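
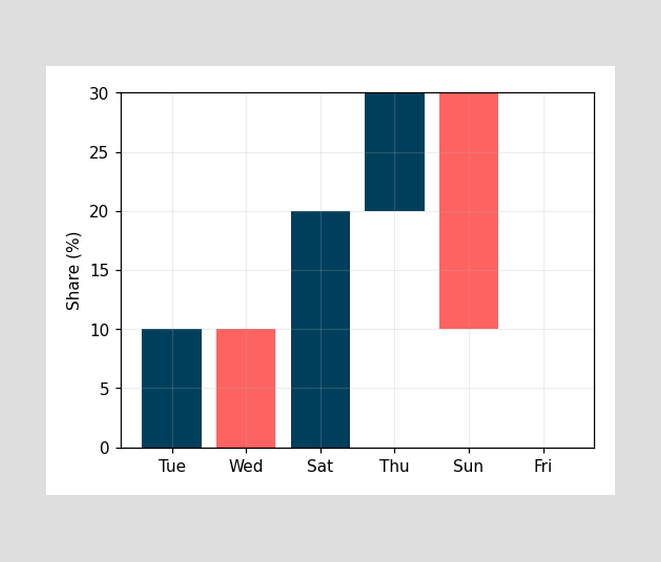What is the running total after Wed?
After Wed the running total reaches 0%.

0%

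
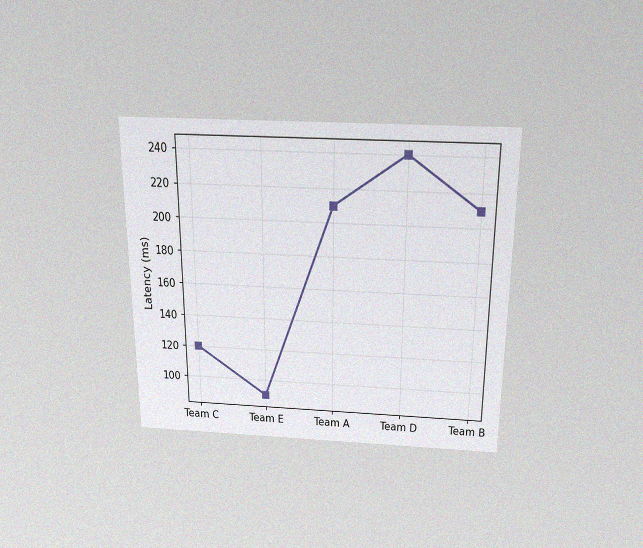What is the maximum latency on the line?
The chart is viewed slightly from above, with some photo noise. The highest point is at Team D, and reading across to the y-axis gives 240ms.

240ms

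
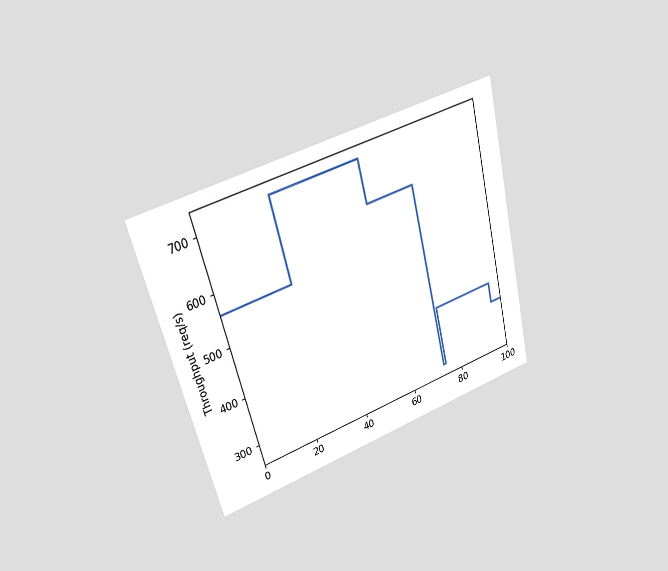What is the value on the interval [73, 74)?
The chart is tilted about 14° counter-clockwise and viewed at a slight angle. On [73, 74) the step sits at 280req/s.

280req/s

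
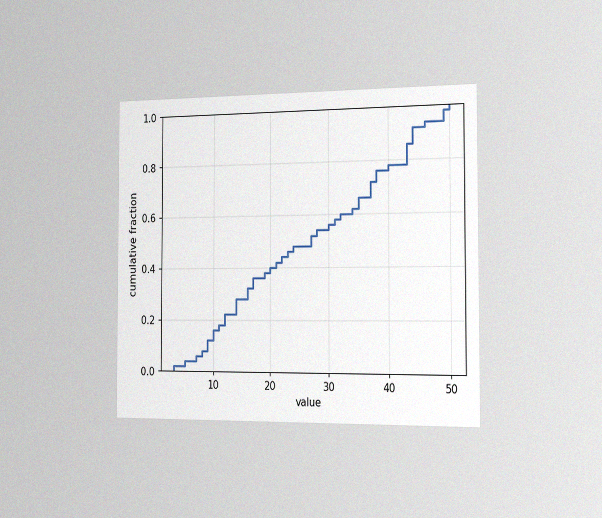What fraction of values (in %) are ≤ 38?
The chart is viewed slightly from the right, with some photo noise. At x=38 the ECDF step is at 76%.

76%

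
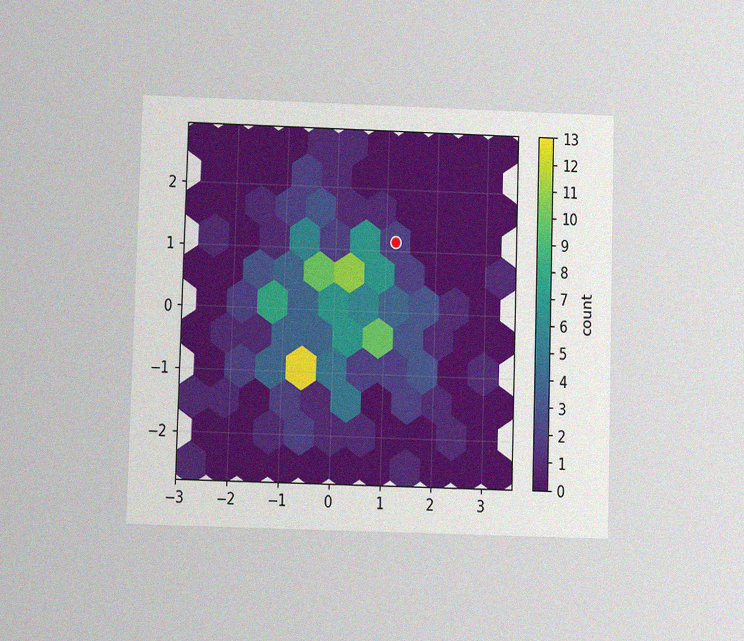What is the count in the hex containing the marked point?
The chart is viewed at a slight angle, with some photo noise. The marked hex reads 2 on the colorbar.

2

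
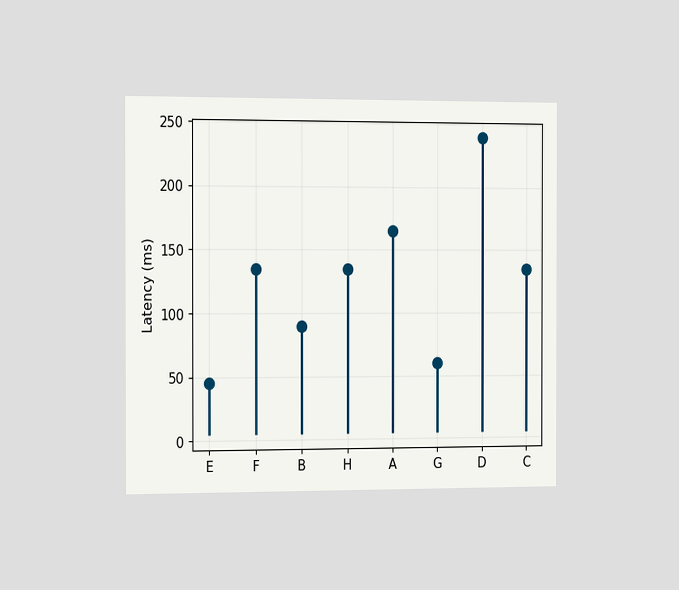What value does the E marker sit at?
The chart is viewed slightly from the left. The E marker sits at 45ms.

45ms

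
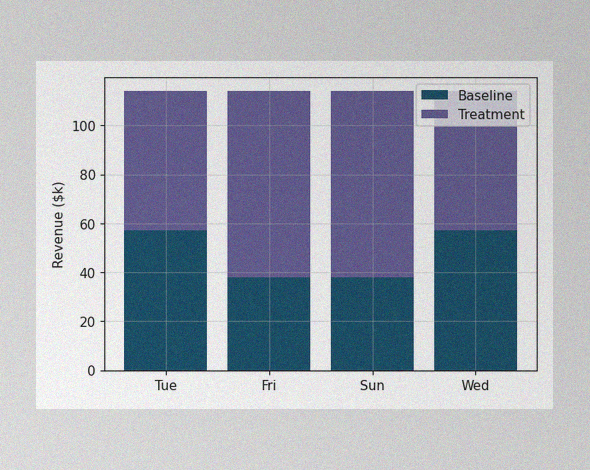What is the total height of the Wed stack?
The image has some photo noise and uneven lighting. The Wed stack's top reaches $114k on the y-axis.

$114k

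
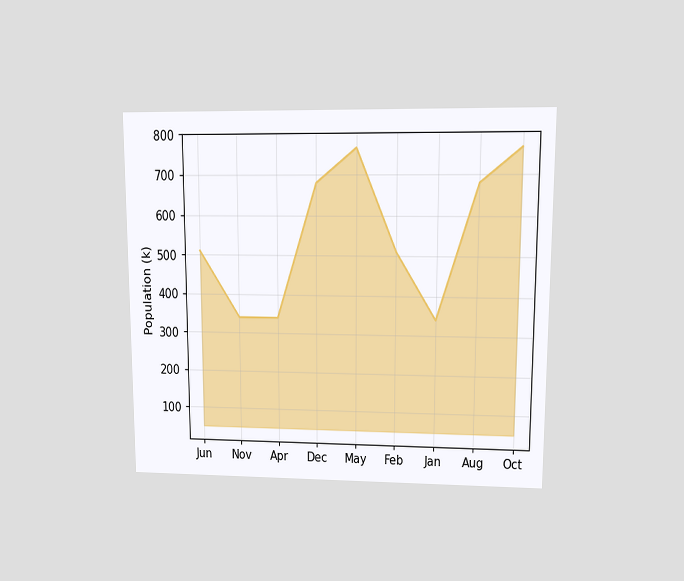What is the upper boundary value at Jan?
The chart is viewed at a slight angle. At Jan the upper boundary is at 340k.

340k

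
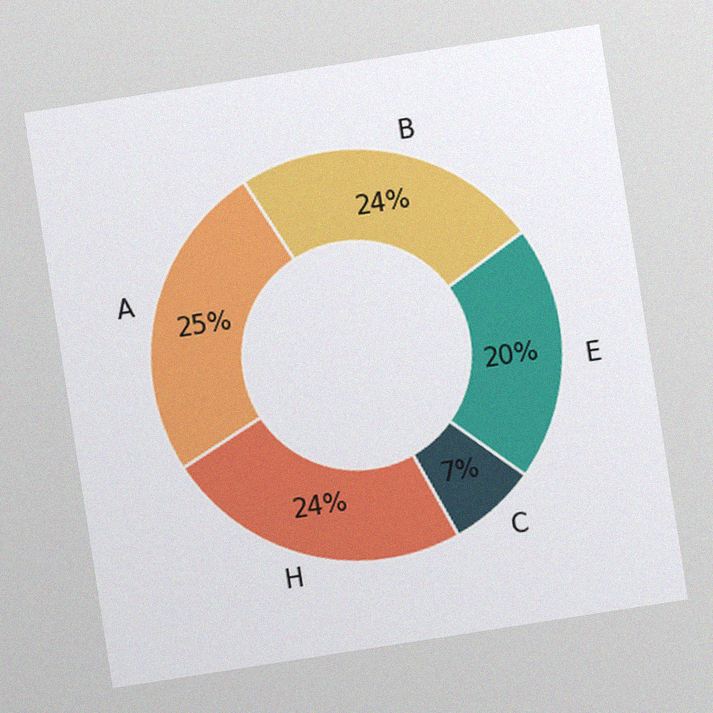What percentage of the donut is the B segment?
24%

The chart is tilted about 9° counter-clockwise, with some photo noise. The B segment takes up 24% of the ring.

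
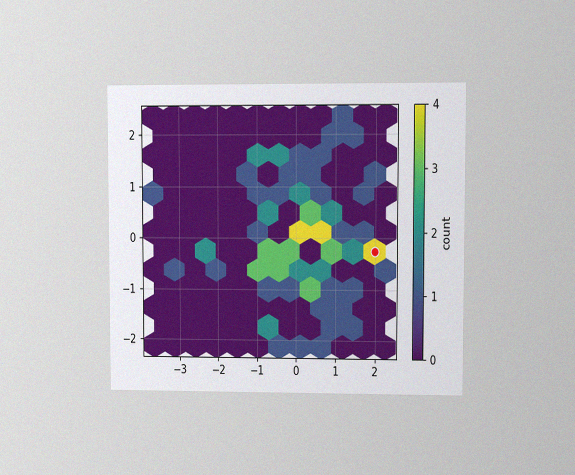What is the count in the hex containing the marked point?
4

The chart is viewed at a slight angle, with some photo noise. The marked hex reads 4 on the colorbar.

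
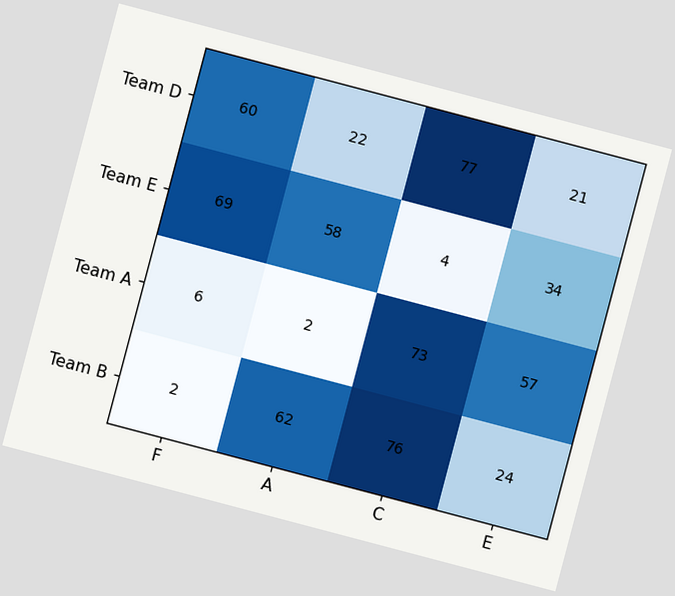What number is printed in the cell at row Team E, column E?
34

The chart is tilted about 15° clockwise. The (Team E, E) cell reads 34.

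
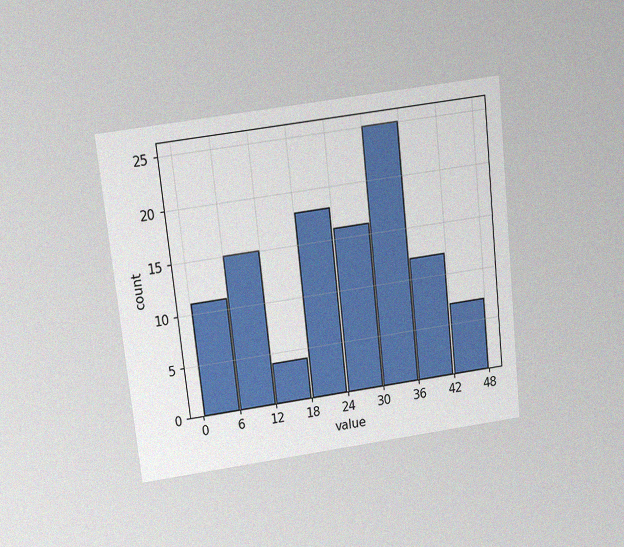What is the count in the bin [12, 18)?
The chart is tilted about 6° counter-clockwise and viewed slightly from above, with some photo noise. The [12, 18) bin has height 4.

4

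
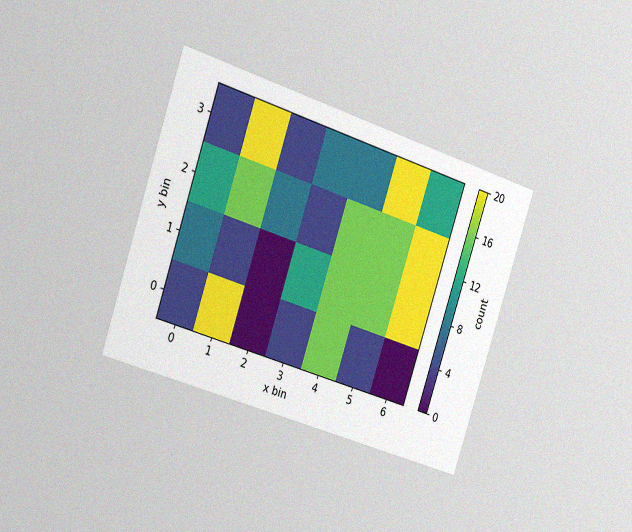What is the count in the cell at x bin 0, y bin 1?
8

The chart is tilted about 18° clockwise and viewed slightly from the left, with some photo noise. Matching the cell (0, 1) against the colorbar gives 8.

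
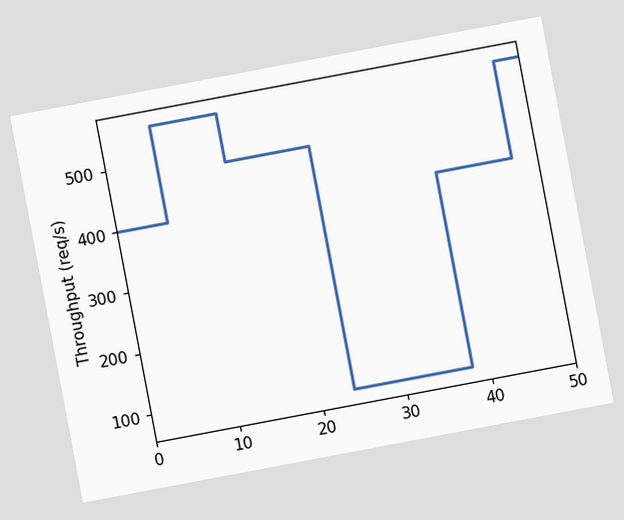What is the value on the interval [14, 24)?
480req/s

The chart is tilted about 11° counter-clockwise. On [14, 24) the step sits at 480req/s.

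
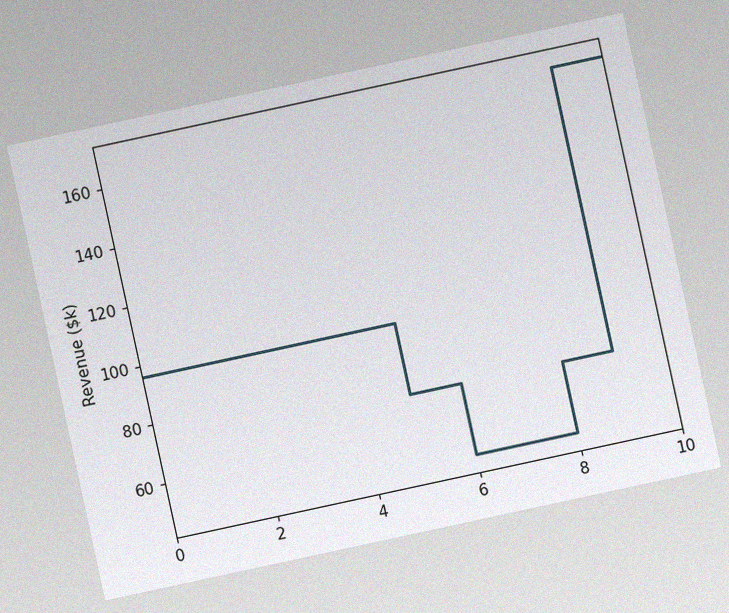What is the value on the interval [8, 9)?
$72k

The chart is tilted about 12° counter-clockwise, with some photo noise. On [8, 9) the step sits at $72k.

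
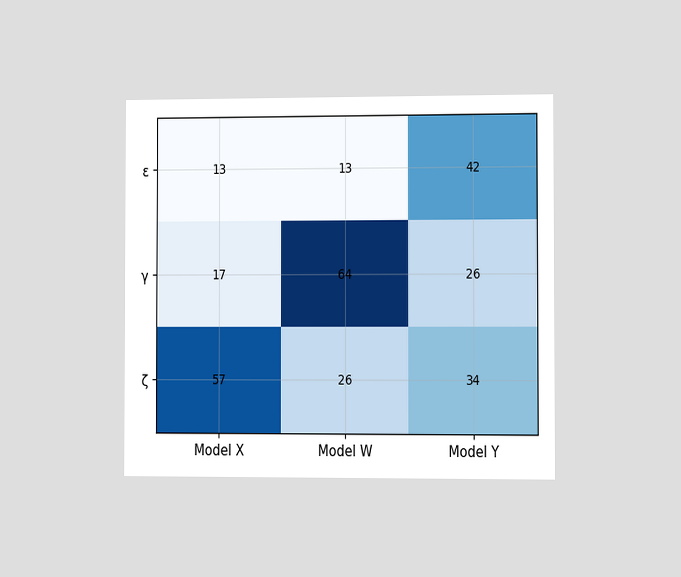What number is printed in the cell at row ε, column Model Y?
The chart is viewed slightly from the right. The (ε, Model Y) cell reads 42.

42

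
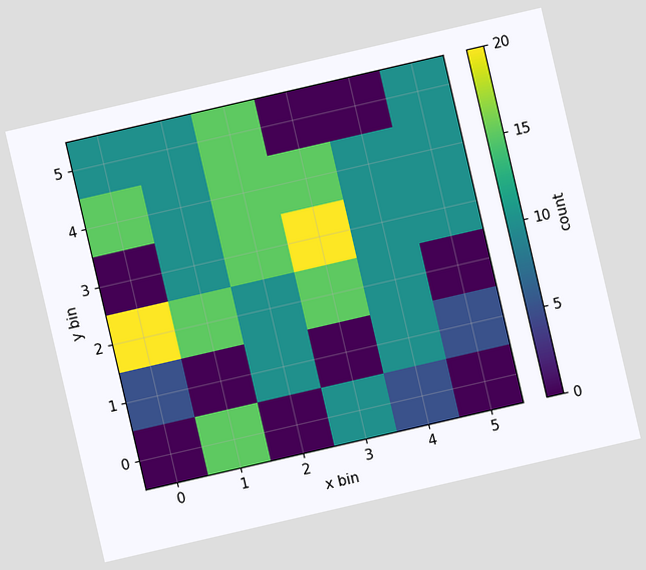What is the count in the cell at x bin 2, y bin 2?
The chart is tilted about 13° counter-clockwise. Matching the cell (2, 2) against the colorbar gives 10.

10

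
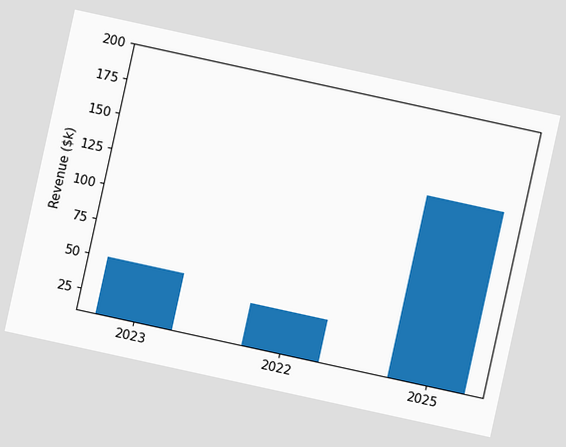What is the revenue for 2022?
The chart is tilted about 12° clockwise. Reading along the chart's y-axis, the 2022 bar reaches $40k.

$40k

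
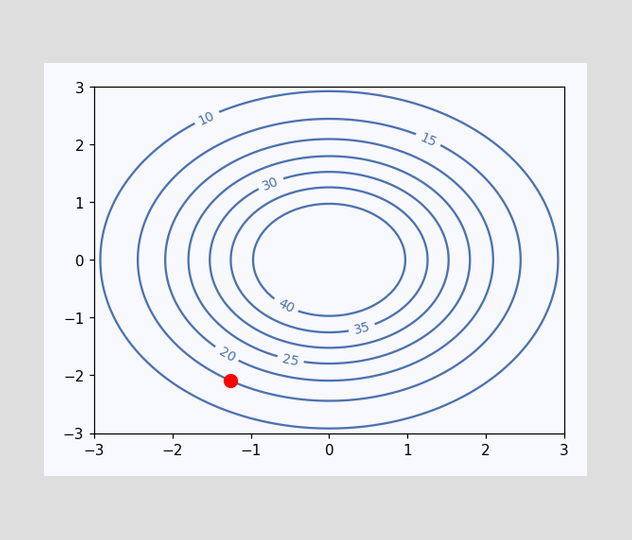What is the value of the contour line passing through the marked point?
The marked point sits on the contour labelled 15.

15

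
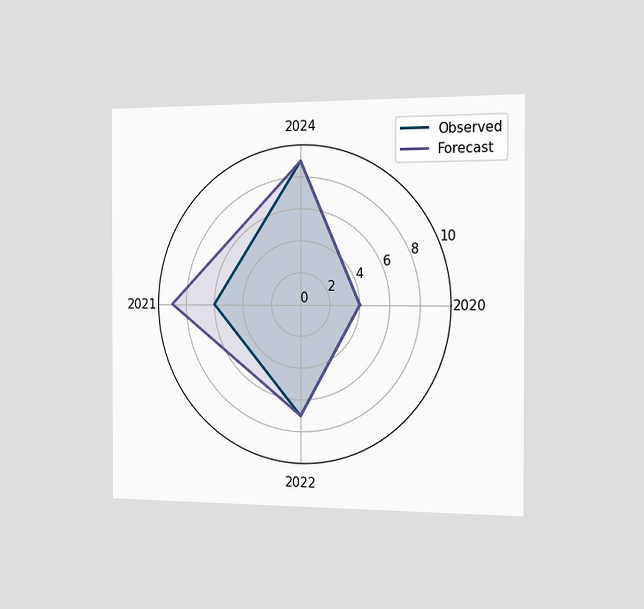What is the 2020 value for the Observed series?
The chart is viewed slightly from the right. On the 2020 axis, Observed reaches 4.

4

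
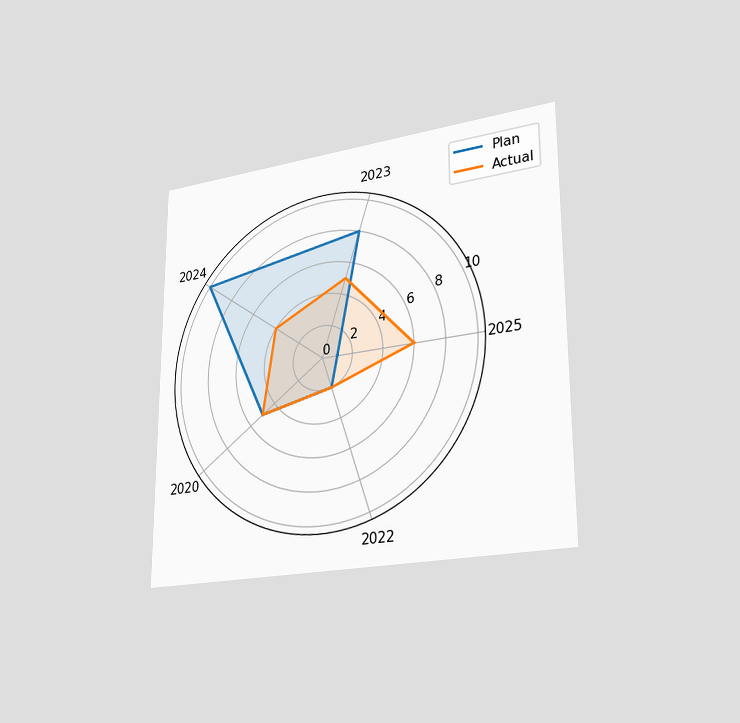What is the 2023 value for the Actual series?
The chart is viewed slightly from the right. On the 2023 axis, Actual reaches 5.

5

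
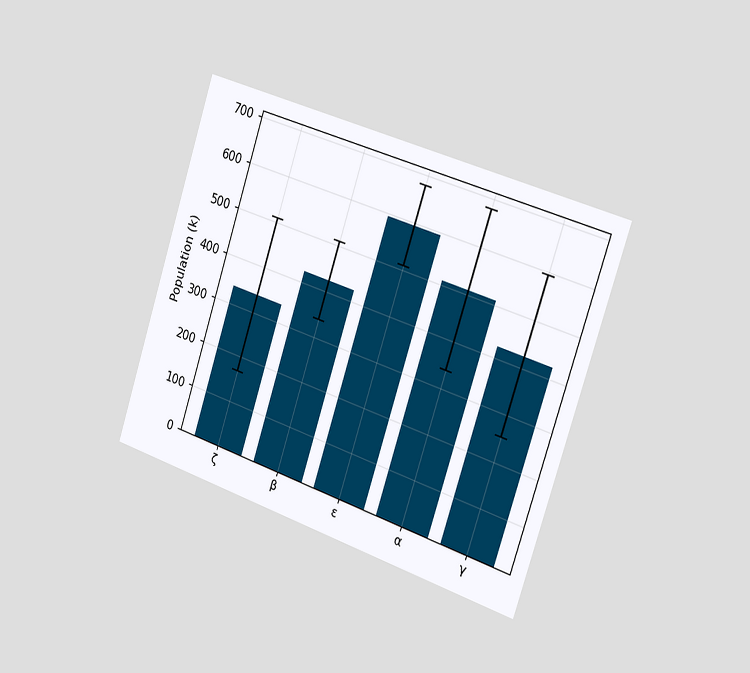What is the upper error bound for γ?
The chart is tilted about 18° clockwise and viewed slightly from the right. The γ bar's upper whisker reaches 595k.

595k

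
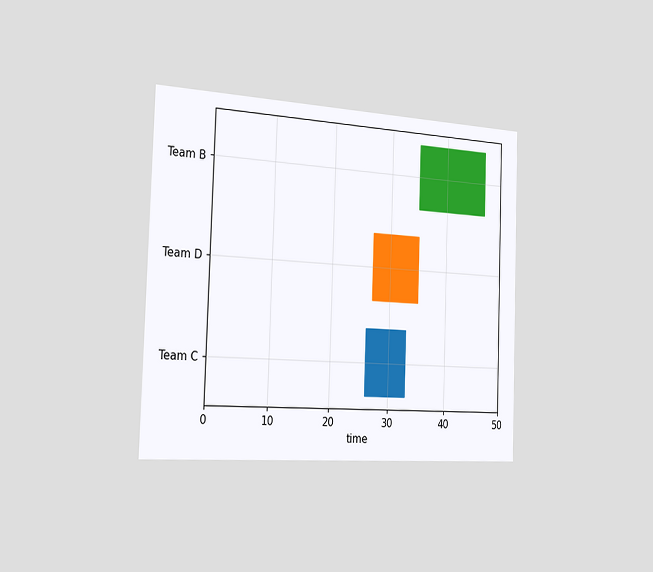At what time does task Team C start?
The chart is viewed slightly from the left. The Team C bar begins at t=26.

26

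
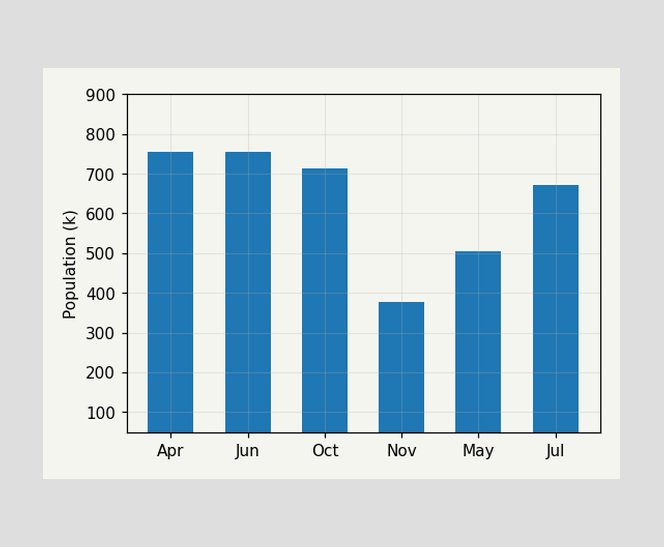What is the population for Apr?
Reading along the chart's y-axis, the Apr bar reaches 756k.

756k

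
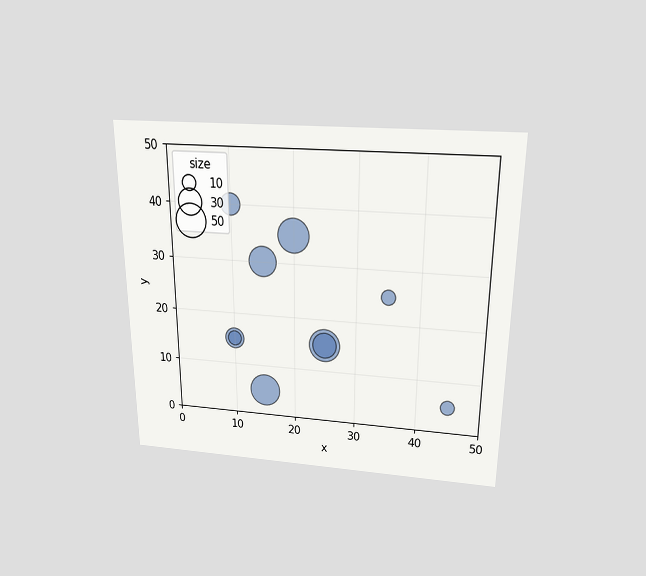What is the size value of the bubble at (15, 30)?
The chart is viewed slightly from above. Matching the bubble at (15, 30) against the size legend gives 40.

40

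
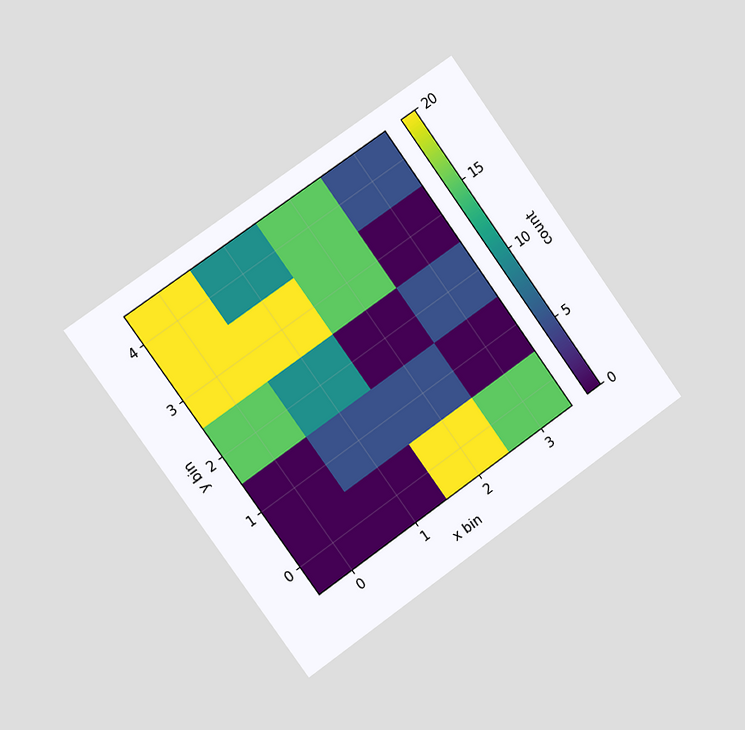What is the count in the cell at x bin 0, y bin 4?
20

The chart is tilted about 35° counter-clockwise and viewed slightly from the left. Matching the cell (0, 4) against the colorbar gives 20.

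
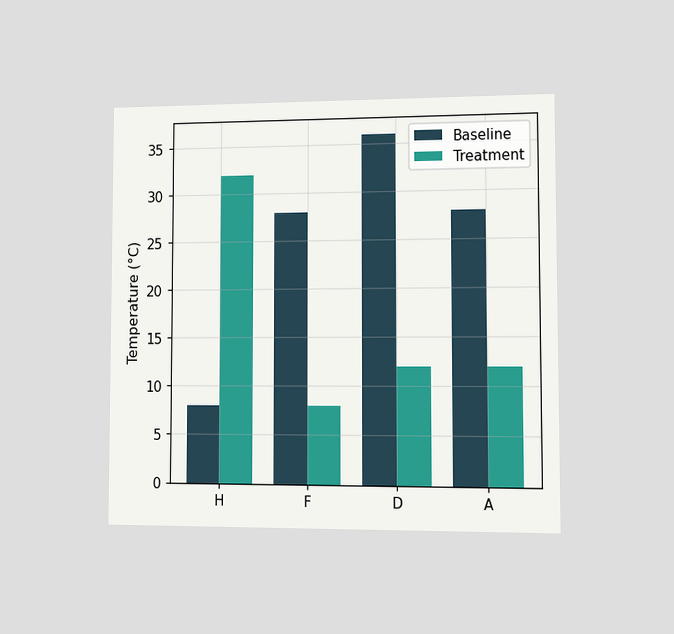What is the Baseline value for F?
28°C

The chart is viewed at a slight angle. The Baseline bar at F reaches 28°C on the y-axis.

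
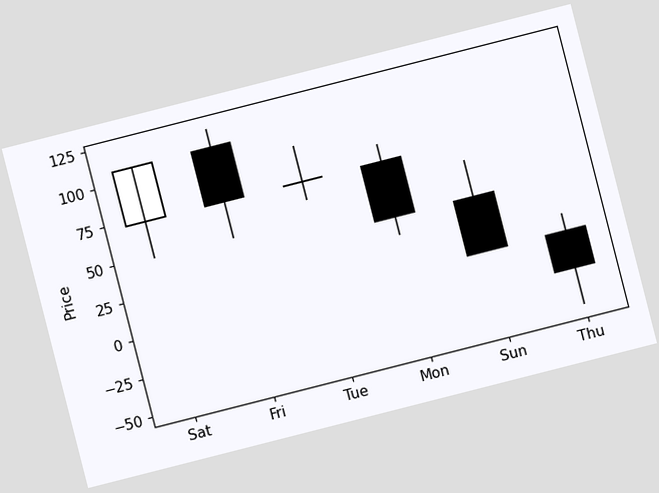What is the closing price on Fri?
The chart is tilted about 14° counter-clockwise. The Fri candle closes at 72.

72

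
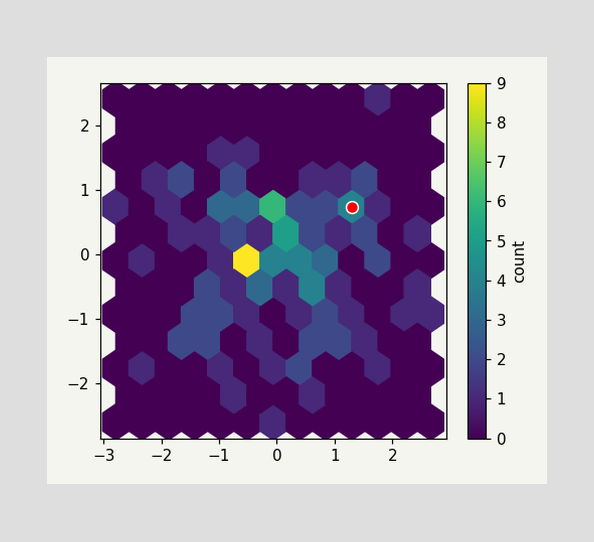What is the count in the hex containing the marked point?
The marked hex reads 4 on the colorbar.

4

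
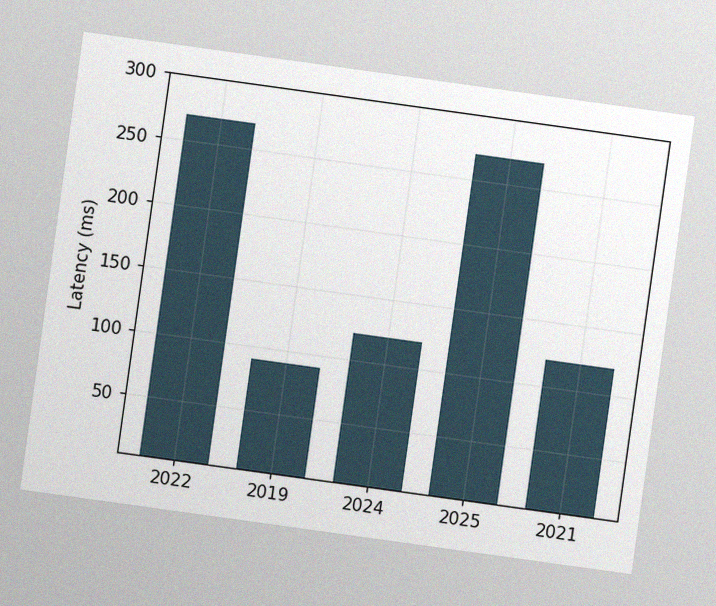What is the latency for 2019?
90ms

The chart is tilted about 8° clockwise, with some photo noise. Reading along the chart's y-axis, the 2019 bar reaches 90ms.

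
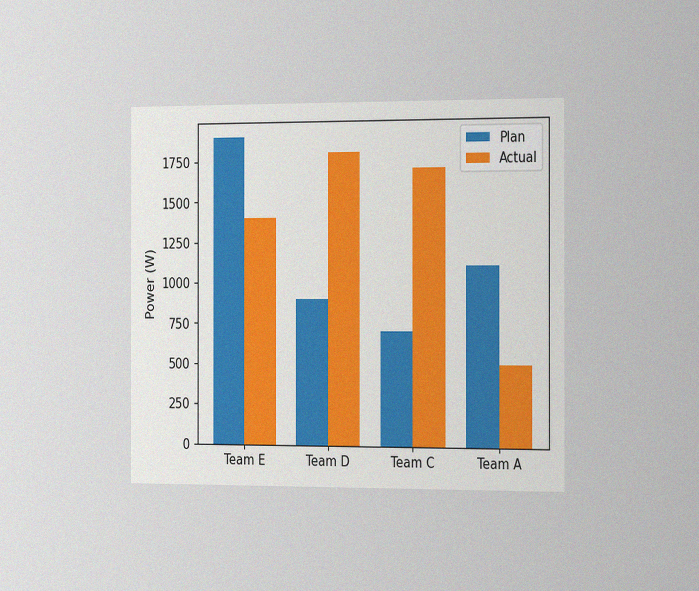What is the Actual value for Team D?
1800W

The chart is viewed slightly from the right, with some photo noise. The Actual bar at Team D reaches 1800W on the y-axis.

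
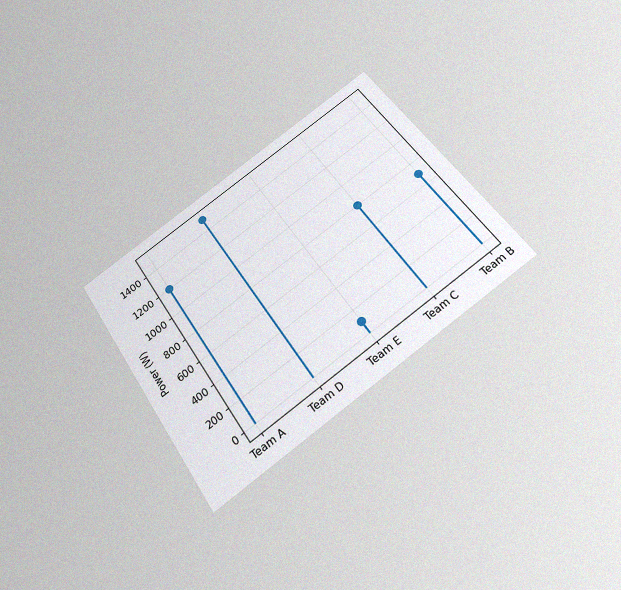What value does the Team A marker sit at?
The chart is tilted about 34° counter-clockwise and viewed slightly from below, with some photo noise. The Team A marker sits at 1200W.

1200W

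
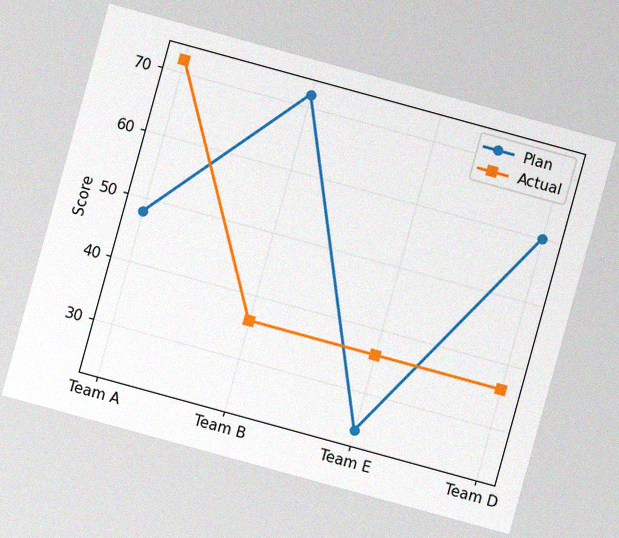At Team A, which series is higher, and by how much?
Actual, by 24

The chart is tilted about 15° clockwise, with some photo noise. At Team A, Actual sits above the other line by 24.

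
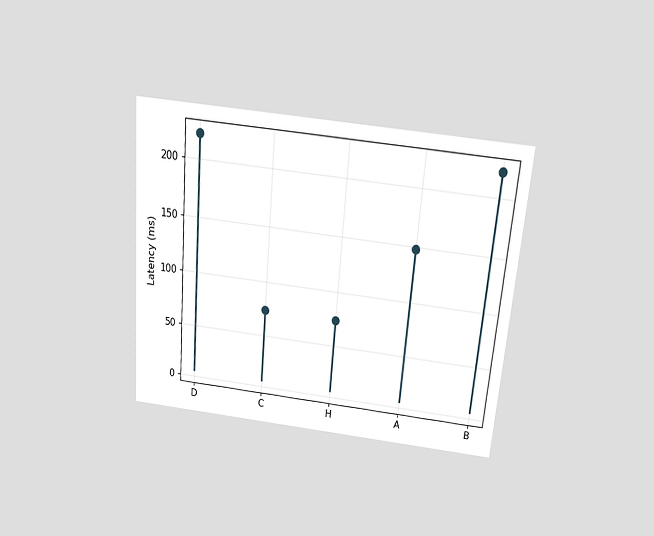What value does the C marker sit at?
The chart is tilted about 5° clockwise and viewed slightly from above. The C marker sits at 74ms.

74ms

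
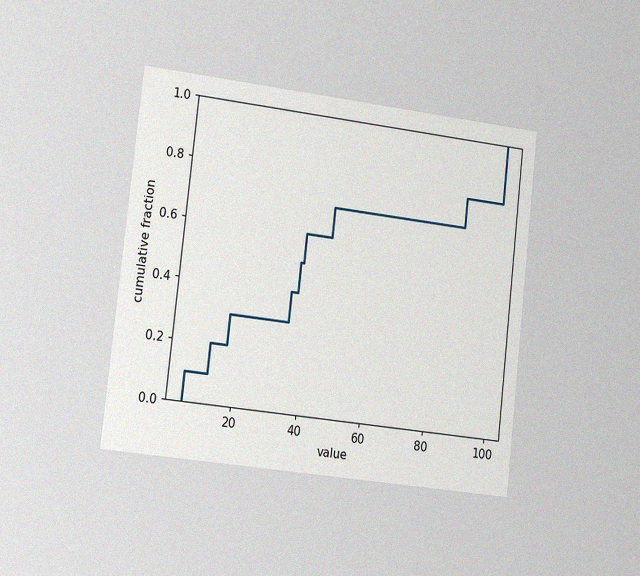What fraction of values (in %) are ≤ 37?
50%

The chart is tilted about 6° clockwise and viewed slightly from the left, with some photo noise. At x=37 the ECDF step is at 50%.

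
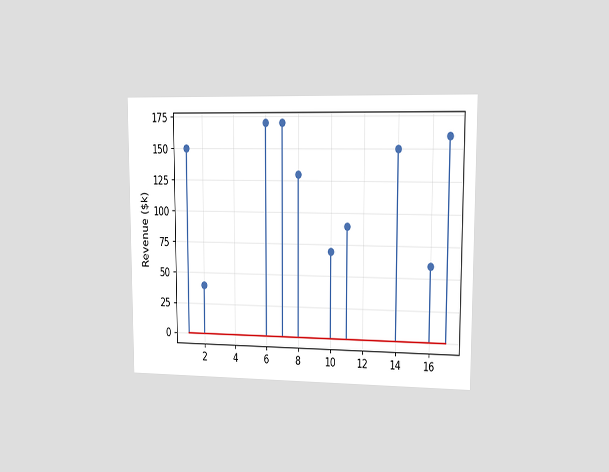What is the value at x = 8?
$130k

The chart is viewed slightly from the right. The stem at x=8 reaches $130k.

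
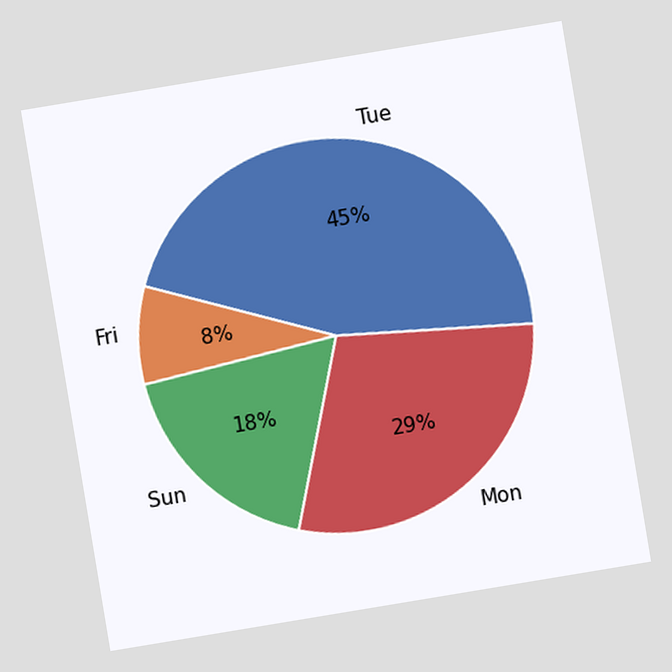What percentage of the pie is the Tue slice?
45%

The chart is tilted about 9° counter-clockwise. The Tue slice takes up 45% of the pie.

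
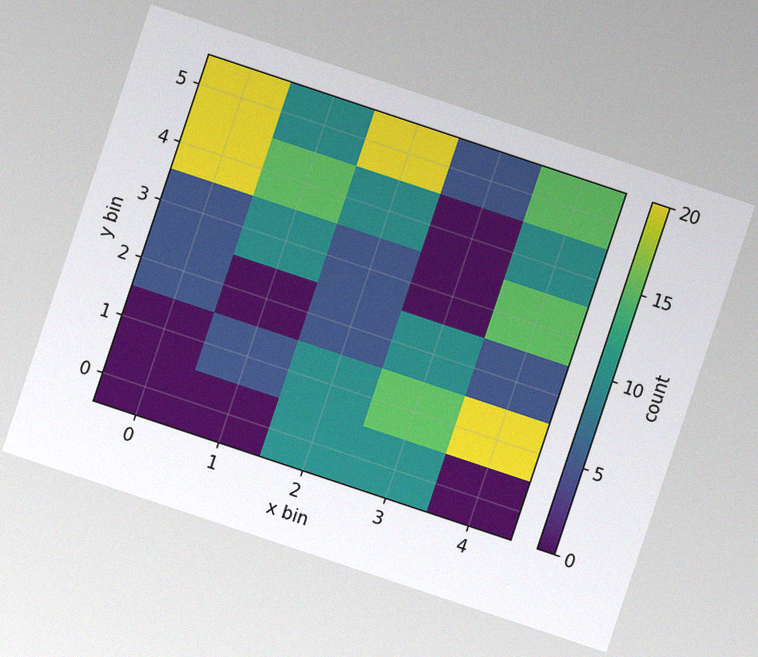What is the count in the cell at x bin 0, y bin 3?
The chart is tilted about 18° clockwise, with some photo noise. Matching the cell (0, 3) against the colorbar gives 5.

5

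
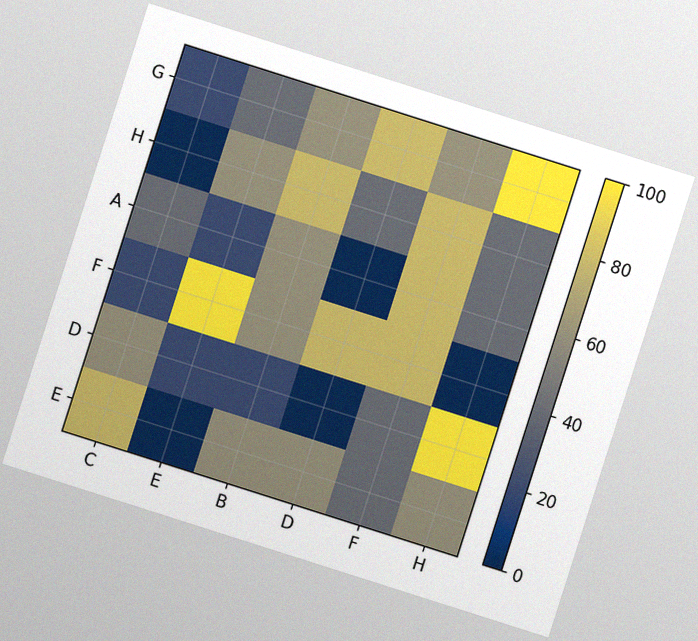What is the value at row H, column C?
The chart is tilted about 18° clockwise, with some photo noise. Matching cell (H, C) against the colorbar gives 0.

0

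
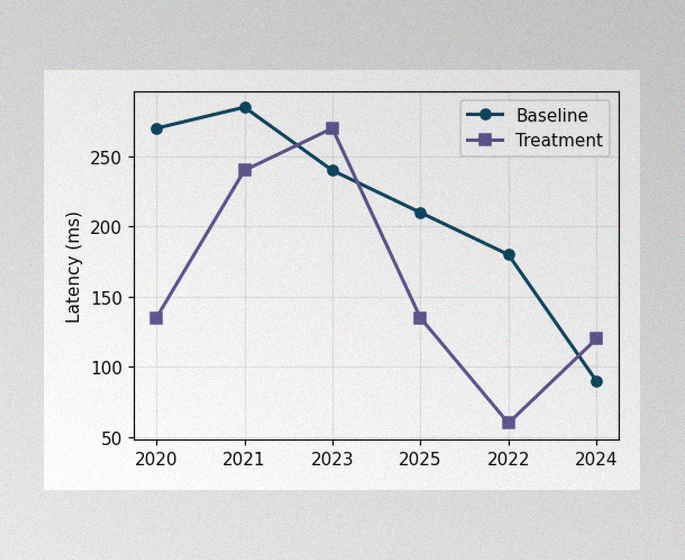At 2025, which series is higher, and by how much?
The image has some photo noise and uneven lighting. At 2025, Baseline sits above the other line by 75ms.

Baseline, by 75ms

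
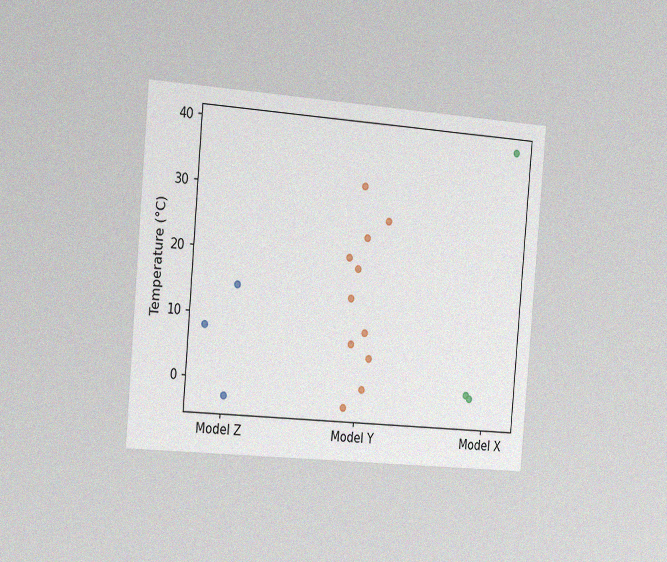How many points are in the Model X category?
The chart is tilted about 5° clockwise and viewed slightly from the left, with some photo noise. Counting the markers in the Model X column gives 3.

3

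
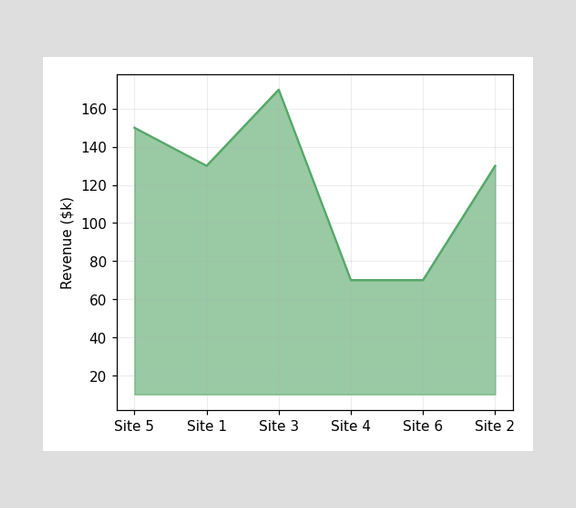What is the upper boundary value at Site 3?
$170k

At Site 3 the upper boundary is at $170k.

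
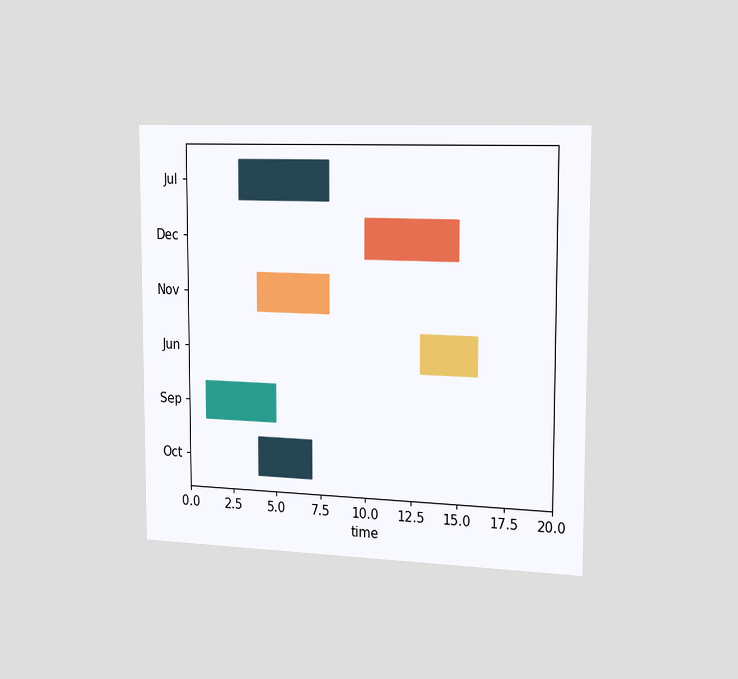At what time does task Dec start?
10

The chart is viewed slightly from the right. The Dec bar begins at t=10.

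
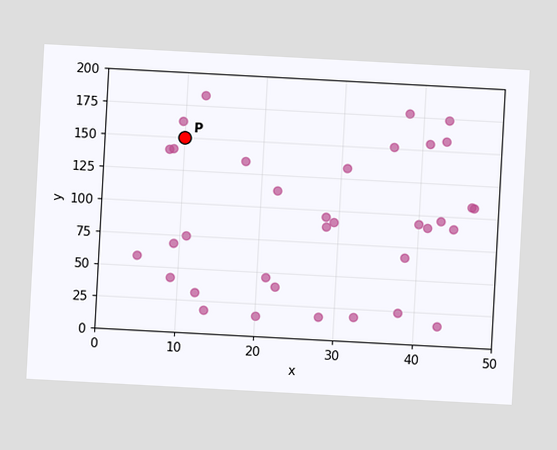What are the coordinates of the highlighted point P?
(10, 150)

The chart is tilted about 3° clockwise. Following the gridlines from P to each axis, P sits at (10, 150).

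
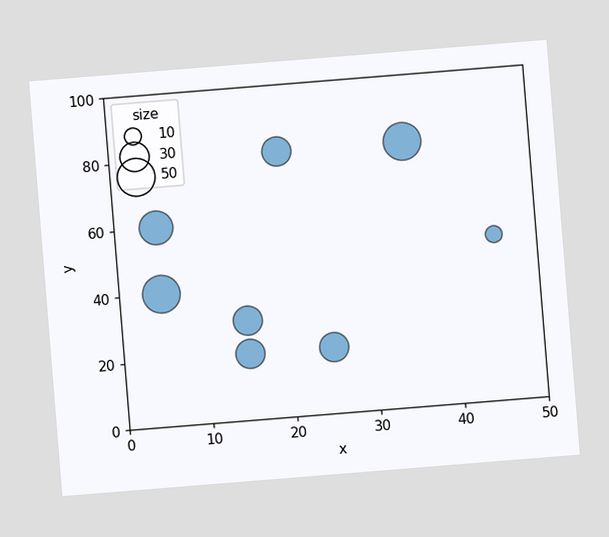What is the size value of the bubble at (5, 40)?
50

The chart is tilted about 5° counter-clockwise. Matching the bubble at (5, 40) against the size legend gives 50.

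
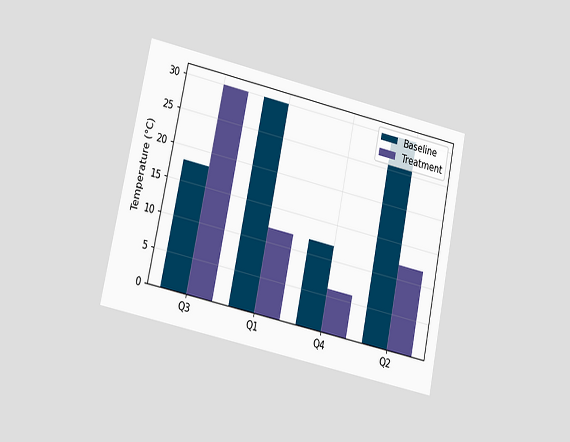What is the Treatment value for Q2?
The chart is tilted about 12° clockwise and viewed at a slight angle. The Treatment bar at Q2 reaches 12°C on the y-axis.

12°C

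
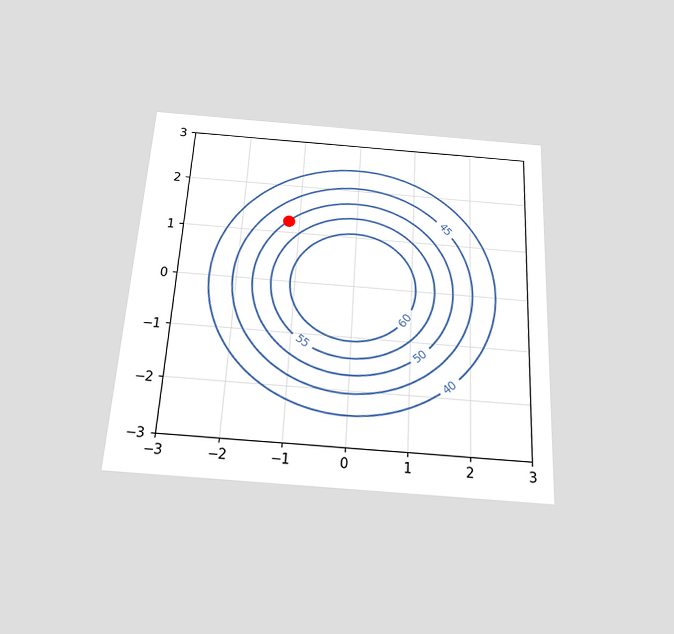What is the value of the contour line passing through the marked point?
50

The chart is tilted about 3° clockwise and viewed slightly from below. The marked point sits on the contour labelled 50.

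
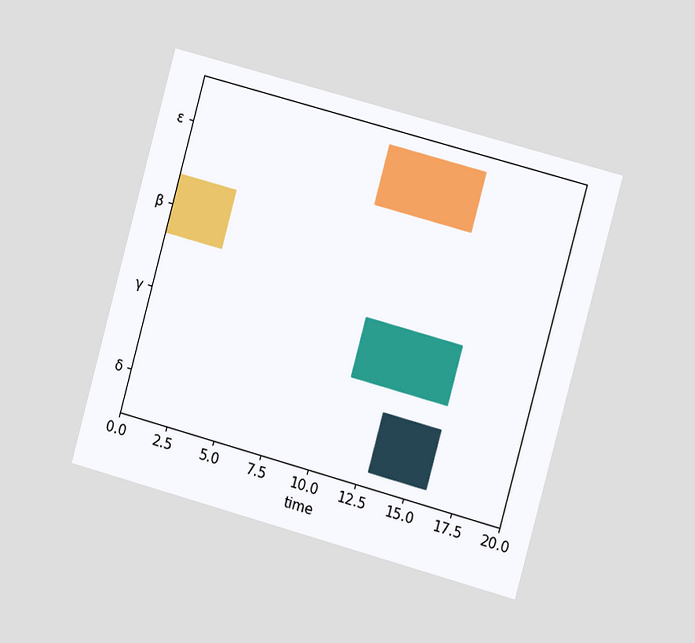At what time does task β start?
The chart is tilted about 15° clockwise and viewed slightly from the right. The β bar begins at t=0.

0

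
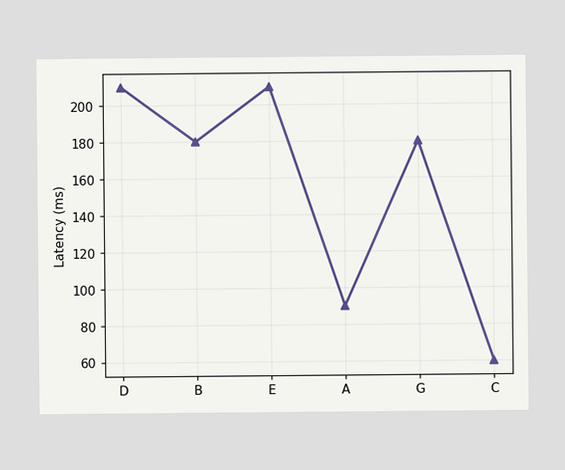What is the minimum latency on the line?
60ms

The lowest point is at C, and reading across to the y-axis gives 60ms.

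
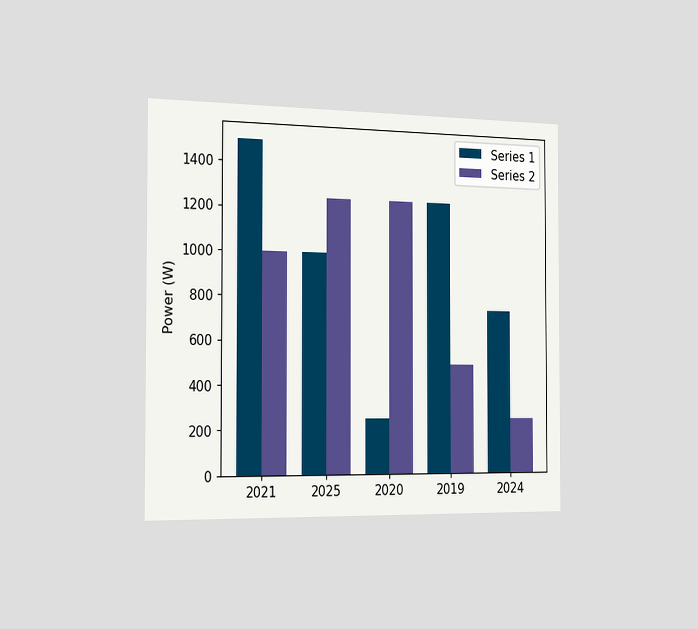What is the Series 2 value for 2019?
500W

The chart is viewed slightly from the left. The Series 2 bar at 2019 reaches 500W on the y-axis.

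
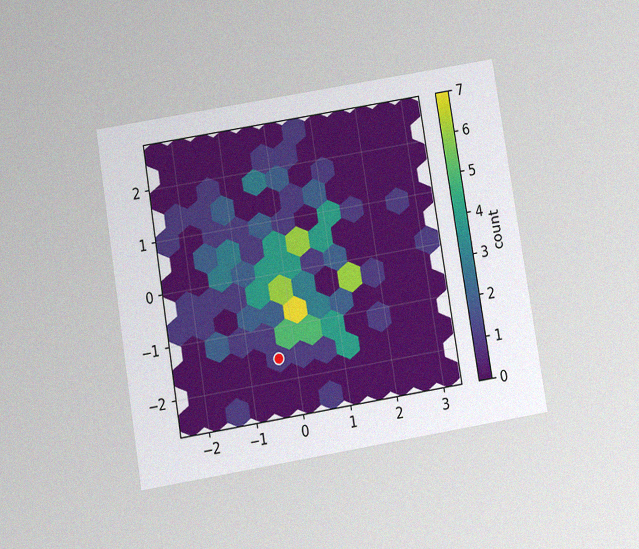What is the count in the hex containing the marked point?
1

The chart is tilted about 9° counter-clockwise and viewed slightly from below, with some photo noise. The marked hex reads 1 on the colorbar.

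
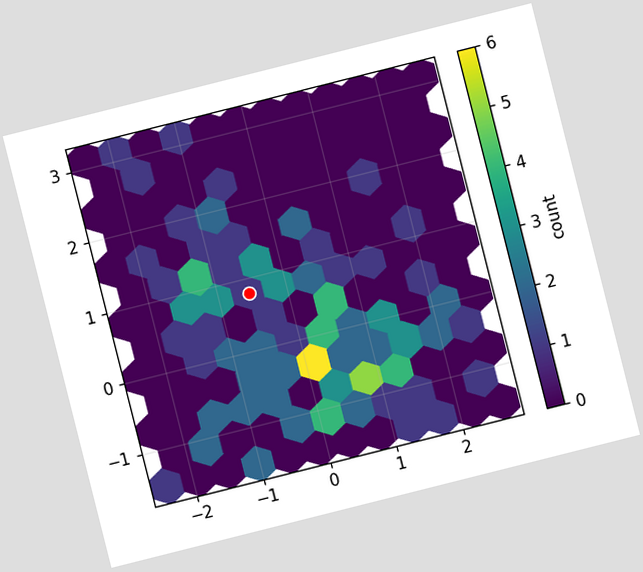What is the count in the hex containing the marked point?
1

The chart is tilted about 14° counter-clockwise. The marked hex reads 1 on the colorbar.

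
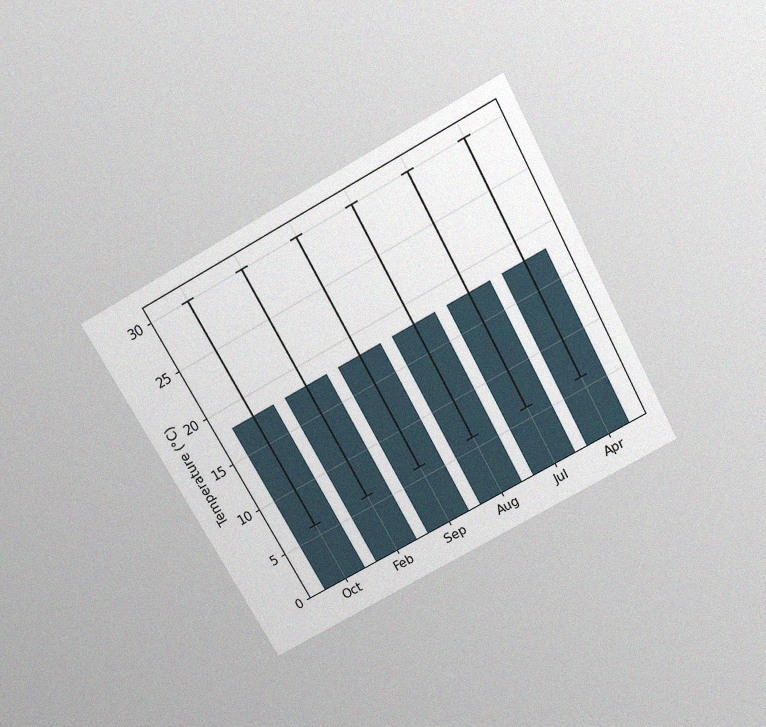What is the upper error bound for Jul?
30°C

The chart is tilted about 29° counter-clockwise and viewed slightly from above, with some photo noise. The Jul bar's upper whisker reaches 30°C.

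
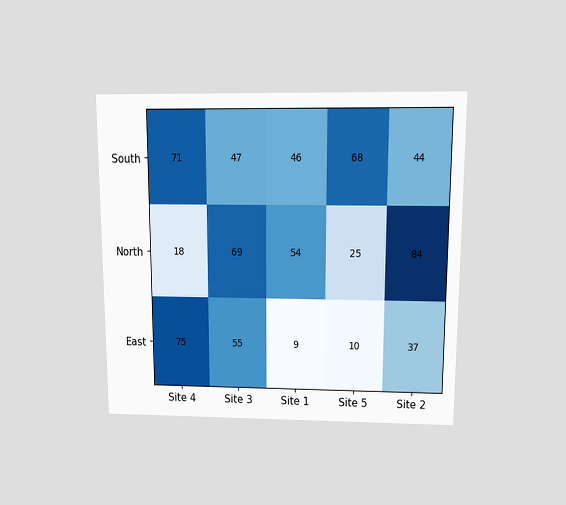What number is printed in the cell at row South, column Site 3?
The chart is viewed slightly from above. The (South, Site 3) cell reads 47.

47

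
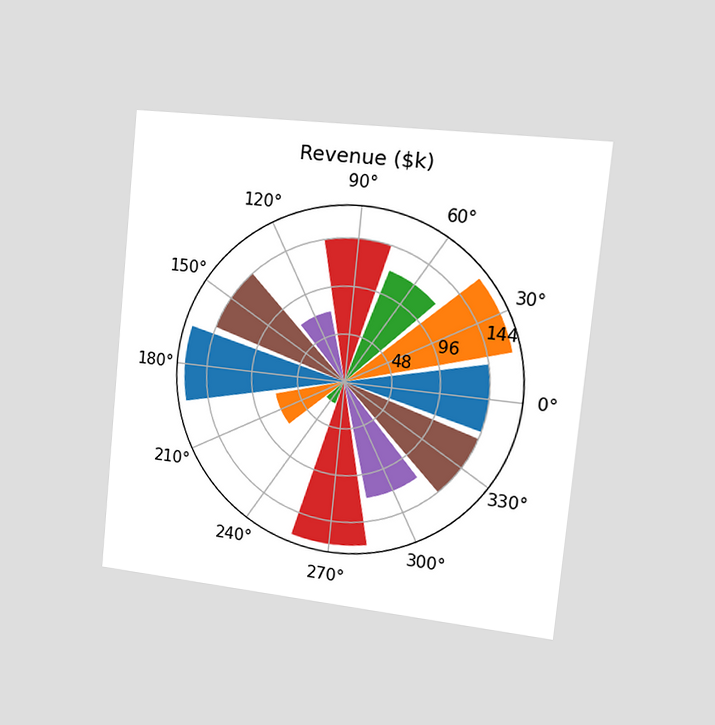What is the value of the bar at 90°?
$144k

The chart is tilted about 6° clockwise and viewed slightly from the right. The bar at 90° reaches $144k on the radial axis.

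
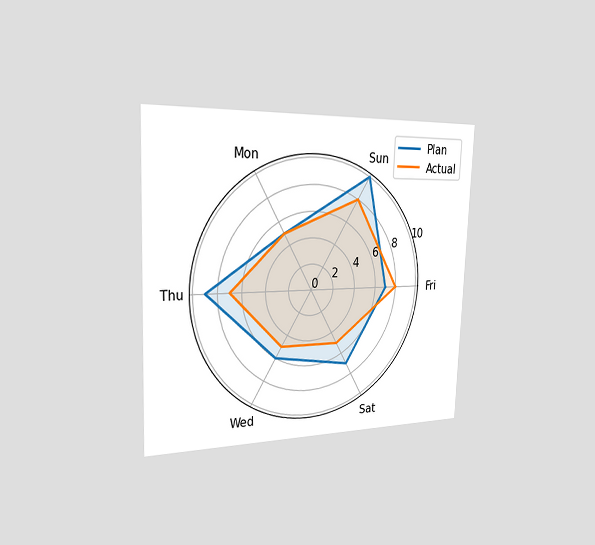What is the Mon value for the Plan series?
5

The chart is tilted about 2° clockwise and viewed slightly from the left. On the Mon axis, Plan reaches 5.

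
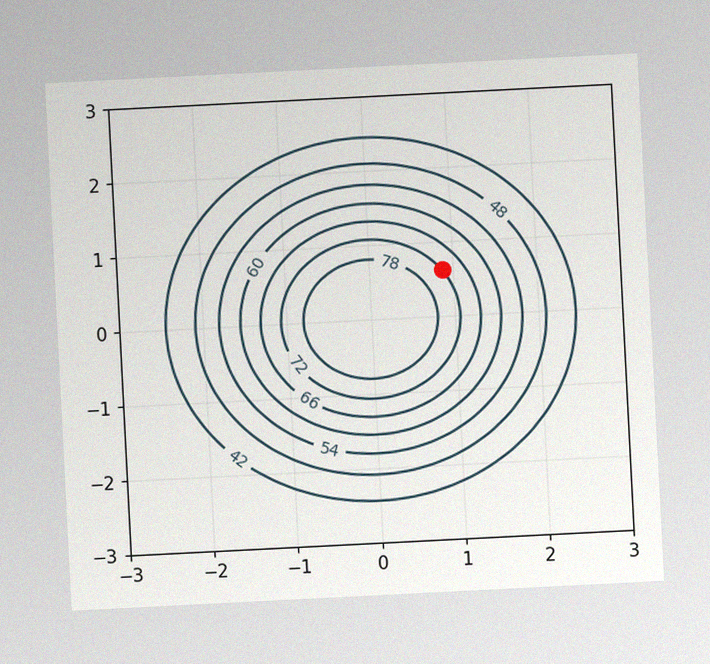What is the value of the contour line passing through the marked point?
72

The chart is tilted about 3° counter-clockwise, with some photo noise. The marked point sits on the contour labelled 72.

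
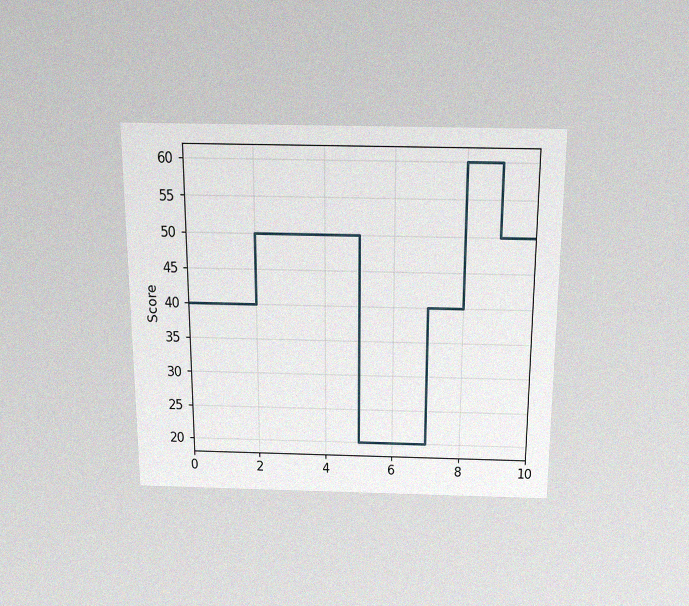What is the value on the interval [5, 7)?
20

The chart is viewed slightly from above, with some photo noise. On [5, 7) the step sits at 20.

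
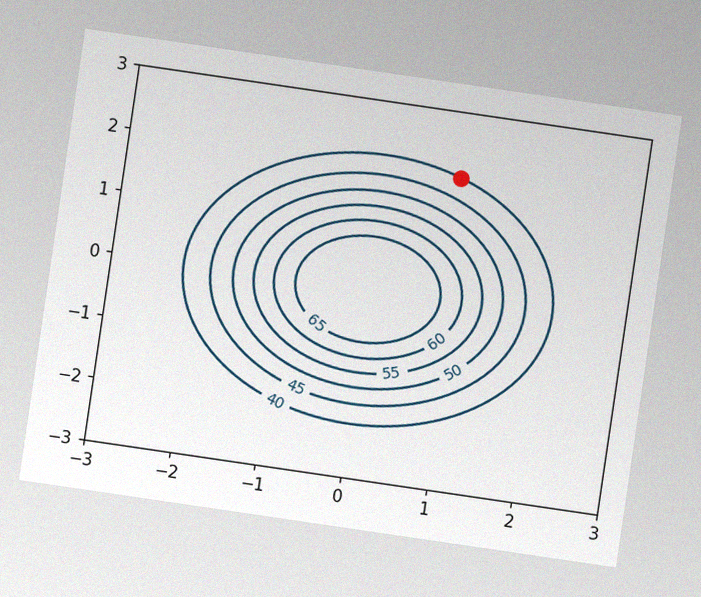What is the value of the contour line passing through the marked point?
The chart is tilted about 8° clockwise, with some photo noise. The marked point sits on the contour labelled 40.

40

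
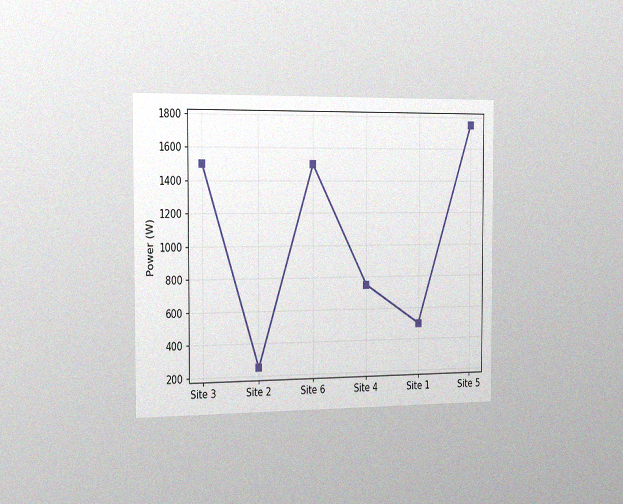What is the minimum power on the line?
250W

The chart is viewed slightly from the left, with some photo noise. The lowest point is at Site 2, and reading across to the y-axis gives 250W.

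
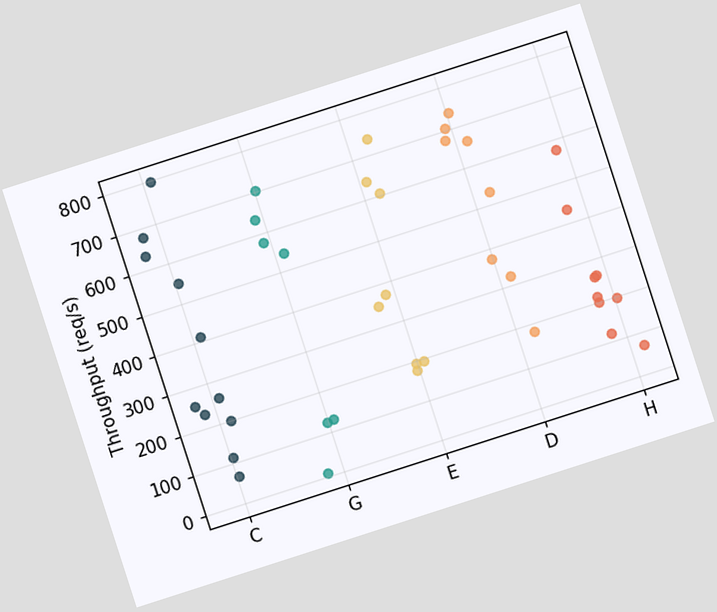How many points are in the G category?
The chart is tilted about 18° counter-clockwise. Counting the markers in the G column gives 7.

7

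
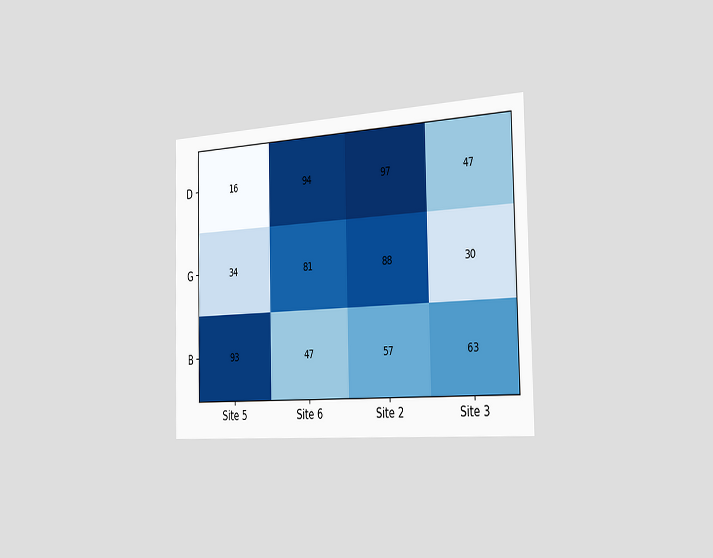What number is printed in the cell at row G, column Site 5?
34

The chart is viewed slightly from the right. The (G, Site 5) cell reads 34.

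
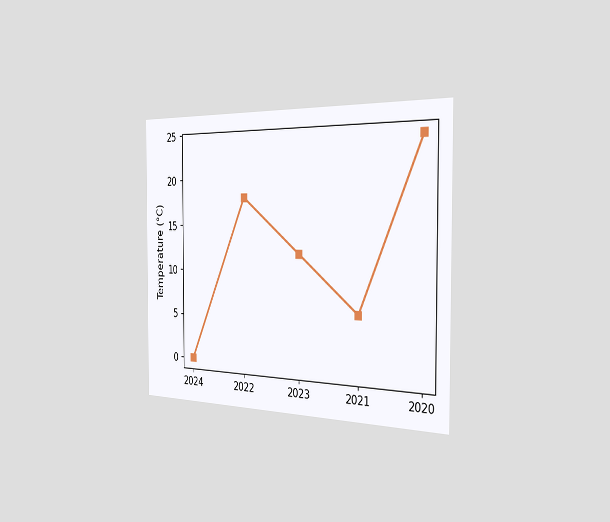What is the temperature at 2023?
The chart is viewed slightly from the right. At 2023, the line is at 12°C.

12°C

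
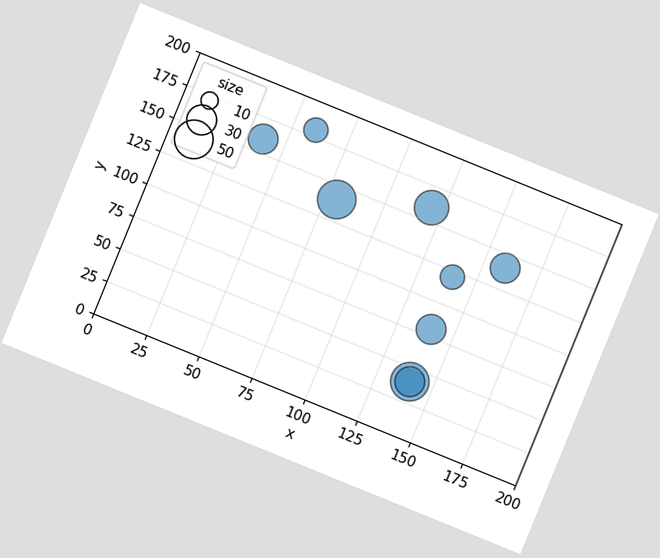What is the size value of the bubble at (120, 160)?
The chart is tilted about 22° clockwise. Matching the bubble at (120, 160) against the size legend gives 40.

40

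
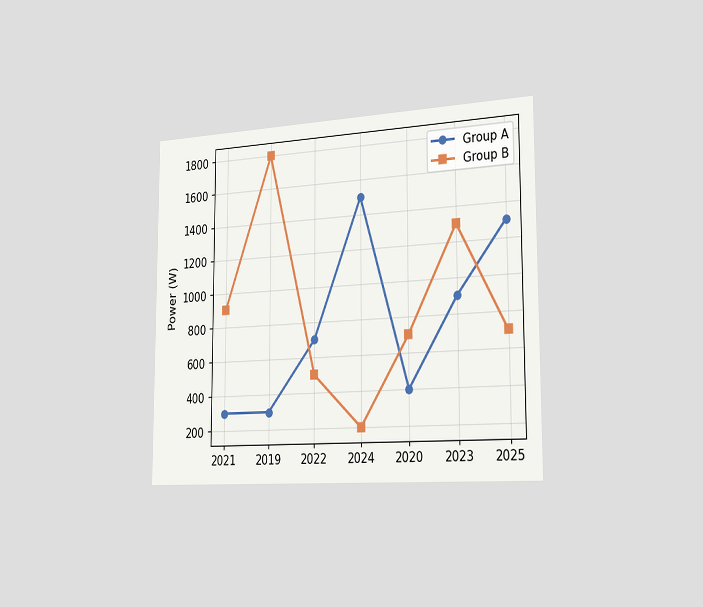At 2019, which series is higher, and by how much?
Group B, by 1500W

The chart is viewed slightly from the right. At 2019, Group B sits above the other line by 1500W.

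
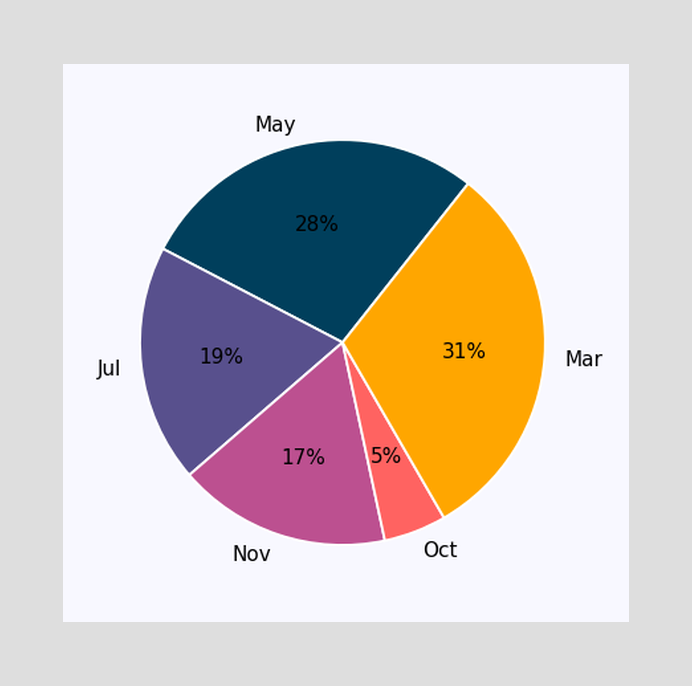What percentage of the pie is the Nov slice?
The Nov slice takes up 17% of the pie.

17%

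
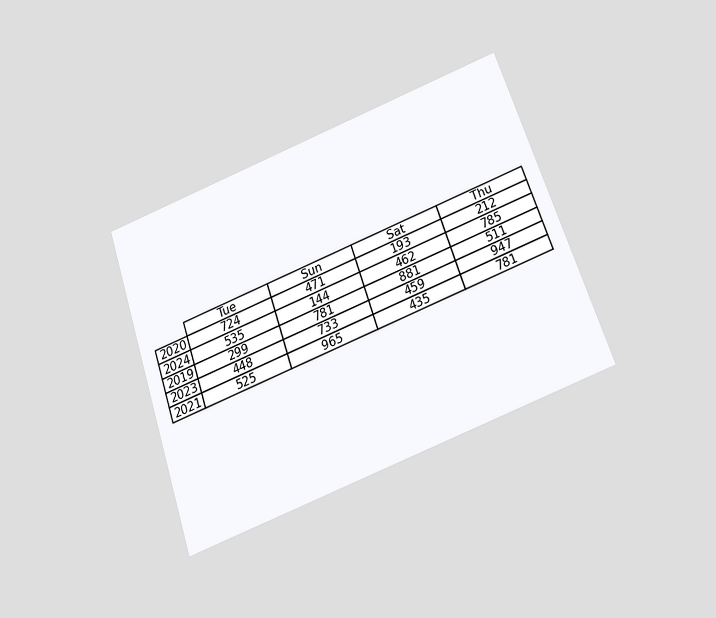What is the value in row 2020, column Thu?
The chart is tilted about 19° counter-clockwise and viewed slightly from below. The (2020, Thu) cell reads 212.

212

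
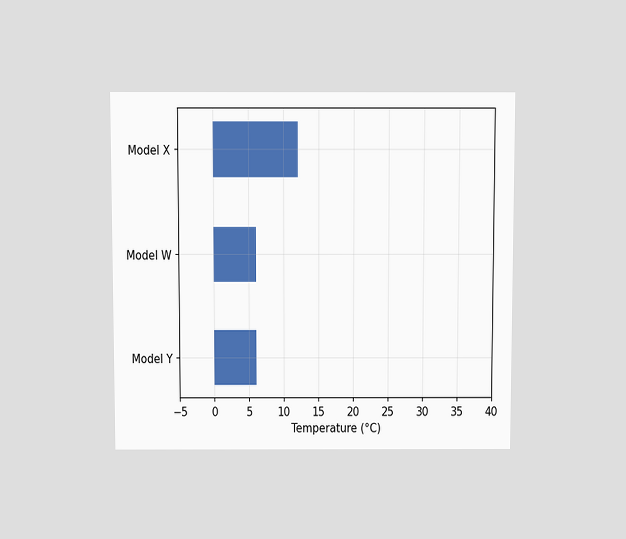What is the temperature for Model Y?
6°C

The chart is viewed slightly from above. Reading along the chart's x-axis, the Model Y bar reaches 6°C.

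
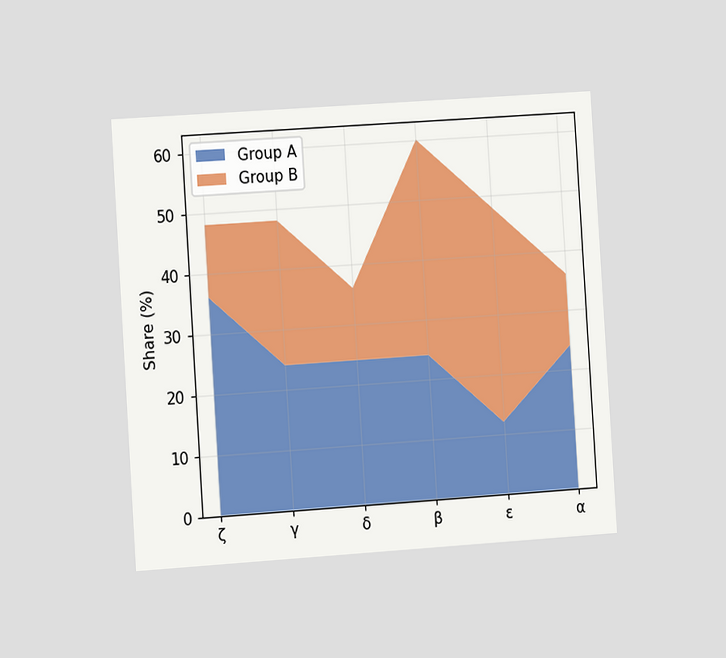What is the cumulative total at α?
36%

The chart is tilted about 4° counter-clockwise and viewed slightly from the left. The stacked total at α reaches 36%.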